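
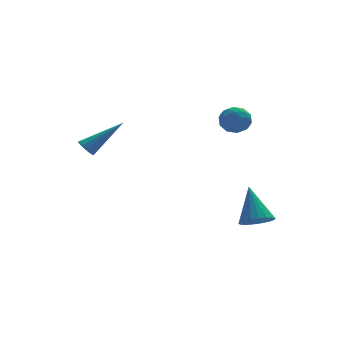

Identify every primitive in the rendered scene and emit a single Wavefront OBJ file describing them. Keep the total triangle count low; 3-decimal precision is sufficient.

v 3.479 -0.587 2.344
v 4.252 -0.534 2.274
v 3.608 -1.686 2.946
v 4.381 -1.633 2.876
v 3.999 -1.145 3.346
v 3.919 -0.466 2.974
v 3.941 -1.754 2.246
v 3.861 -1.075 1.874
v 4.538 -1.256 2.213
v 4.573 -0.879 2.893
v 3.287 -1.341 2.327
v 3.322 -0.964 3.007
v 3.854 -0.464 2.257
v 4.006 -1.756 2.963
v 3.781 -1.469 3.24
v 4.236 -1.438 3.199
v 3.658 -0.424 2.668
v 4.113 -0.393 2.627
v 3.964 -0.752 3.257
v 3.747 -1.827 2.593
v 4.202 -1.796 2.552
v 3.624 -0.782 2.021
v 4.079 -0.751 1.98
v 3.896 -1.468 1.963
v 4.476 -0.857 2.18
v 4.552 -1.503 2.533
v 4.294 -1.574 2.163
v 4.247 -1.175 1.944
v 4.497 -0.636 2.579
v 4.573 -1.282 2.933
v 4.349 -0.995 3.209
v 4.302 -0.596 2.991
v 4.665 -1.06 2.543
v 3.287 -0.938 2.287
v 3.363 -1.584 2.641
v 3.558 -1.624 2.229
v 3.511 -1.225 2.011
v 3.308 -0.717 2.687
v 3.384 -1.363 3.04
v 3.613 -1.045 3.276
v 3.566 -0.646 3.057
v 3.195 -1.16 2.677
v -2.242 0.988 0.816
v -2.011 1.213 0.421
v -0.458 1.312 2.044
v -2.123 1.397 0.535
v -2.262 1.488 0.714
v -2.397 1.464 0.916
v -2.496 1.331 1.095
v -2.537 1.12 1.21
v -2.511 0.878 1.235
v -2.422 0.662 1.164
v -2.293 0.521 1.013
v -2.152 0.486 0.816
v -2.031 0.567 0.62
v -1.959 0.744 0.469
v -1.951 0.978 0.397
v 3.869 -4.259 -2.204
v 4.667 -4.227 -2.239
v 3.891 -3.101 -0.636
v 4.568 -3.952 -2.442
v 4.33 -3.737 -2.597
v 4.001 -3.626 -2.674
v 3.645 -3.64 -2.659
v 3.334 -3.777 -2.553
v 3.129 -4.009 -2.378
v 3.07 -4.291 -2.169
v 3.169 -4.567 -1.967
v 3.407 -4.782 -1.812
v 3.736 -4.893 -1.734
v 4.092 -4.879 -1.75
v 4.403 -4.742 -1.855
v 4.608 -4.509 -2.03
f 1 38 17
f 38 12 41
f 17 41 6
f 38 41 17
f 1 17 13
f 17 6 18
f 13 18 2
f 17 18 13
f 1 13 22
f 13 2 23
f 22 23 8
f 13 23 22
f 1 22 34
f 22 8 37
f 34 37 11
f 22 37 34
f 1 34 38
f 34 11 42
f 38 42 12
f 34 42 38
f 2 18 29
f 18 6 32
f 29 32 10
f 18 32 29
f 6 41 19
f 41 12 40
f 19 40 5
f 41 40 19
f 12 42 39
f 42 11 35
f 39 35 3
f 42 35 39
f 11 37 36
f 37 8 24
f 36 24 7
f 37 24 36
f 8 23 28
f 23 2 25
f 28 25 9
f 23 25 28
f 4 30 16
f 30 10 31
f 16 31 5
f 30 31 16
f 4 16 14
f 16 5 15
f 14 15 3
f 16 15 14
f 4 14 21
f 14 3 20
f 21 20 7
f 14 20 21
f 4 21 26
f 21 7 27
f 26 27 9
f 21 27 26
f 4 26 30
f 26 9 33
f 30 33 10
f 26 33 30
f 5 31 19
f 31 10 32
f 19 32 6
f 31 32 19
f 3 15 39
f 15 5 40
f 39 40 12
f 15 40 39
f 7 20 36
f 20 3 35
f 36 35 11
f 20 35 36
f 9 27 28
f 27 7 24
f 28 24 8
f 27 24 28
f 10 33 29
f 33 9 25
f 29 25 2
f 33 25 29
f 44 43 46
f 44 46 45
f 46 43 47
f 46 47 45
f 47 43 48
f 47 48 45
f 48 43 49
f 48 49 45
f 49 43 50
f 49 50 45
f 50 43 51
f 50 51 45
f 51 43 52
f 51 52 45
f 52 43 53
f 52 53 45
f 53 43 54
f 53 54 45
f 54 43 55
f 54 55 45
f 55 43 56
f 55 56 45
f 56 43 57
f 56 57 45
f 57 43 44
f 57 44 45
f 59 58 61
f 59 61 60
f 61 58 62
f 61 62 60
f 62 58 63
f 62 63 60
f 63 58 64
f 63 64 60
f 64 58 65
f 64 65 60
f 65 58 66
f 65 66 60
f 66 58 67
f 66 67 60
f 67 58 68
f 67 68 60
f 68 58 69
f 68 69 60
f 69 58 70
f 69 70 60
f 70 58 71
f 70 71 60
f 71 58 72
f 71 72 60
f 72 58 73
f 72 73 60
f 73 58 59
f 73 59 60



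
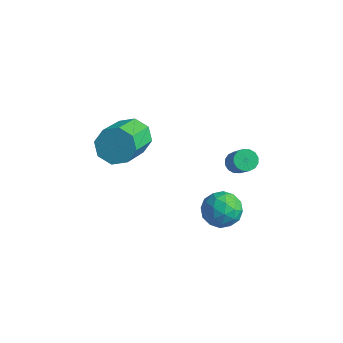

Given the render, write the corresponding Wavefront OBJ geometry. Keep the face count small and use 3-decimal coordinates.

v 0.229 -2.827 3.266
v 0.949 -2.929 2.752
v 1.57 -4.635 3.959
v 0.851 -4.533 4.474
v 1.062 -2.514 3.28
v 1.684 -4.22 4.487
v 0.688 -2.282 3.8
v 1.309 -3.988 5.007
v 0.045 -2.37 4.007
v 0.666 -4.075 5.215
v -0.49 -2.725 3.781
v 0.131 -4.431 4.988
v -0.604 -3.14 3.253
v 0.018 -4.846 4.46
v -0.229 -3.372 2.733
v 0.392 -5.078 3.94
v 0.414 -3.285 2.525
v 1.035 -4.99 3.733
v 3.855 -0.642 -0.213
v 4.448 -1.352 -0.244
v 3.072 -1.248 -1.336
v 3.665 -1.958 -1.367
v 3.097 -1.86 -0.643
v 3.581 -1.486 0.051
v 3.939 -1.114 -1.631
v 4.423 -0.74 -0.937
v 4.5 -1.644 -1.12
v 3.979 -2.105 -0.509
v 3.541 -0.495 -1.071
v 3.02 -0.956 -0.46
v 4.22 -0.944 -0.13
v 3.3 -1.656 -1.45
v 2.966 -1.598 -1.025
v 3.315 -2.016 -1.043
v 3.711 -1.022 0.044
v 4.059 -1.44 0.026
v 3.265 -1.738 -0.209
v 3.461 -1.16 -1.606
v 3.809 -1.578 -1.624
v 4.205 -0.584 -0.537
v 4.554 -1.002 -0.555
v 4.255 -0.862 -1.371
v 4.599 -1.533 -0.663
v 4.139 -1.889 -1.323
v 4.3 -1.393 -1.479
v 4.584 -1.173 -1.071
v 4.293 -1.804 -0.304
v 3.833 -2.16 -0.964
v 3.499 -2.102 -0.538
v 3.784 -1.882 -0.13
v 4.324 -1.975 -0.819
v 3.687 -0.44 -0.616
v 3.227 -0.796 -1.276
v 3.736 -0.718 -1.45
v 4.021 -0.498 -1.042
v 3.381 -0.711 -0.257
v 2.921 -1.067 -0.917
v 2.936 -1.427 -0.509
v 3.22 -1.207 -0.101
v 3.196 -0.625 -0.761
v 3.315 0.279 0.917
v 3.758 0.303 0.626
v 4.647 -0.295 1.933
v 4.205 -0.319 2.223
v 3.741 0.548 0.75
v 4.63 -0.051 2.056
v 3.61 0.72 0.918
v 4.499 0.121 2.225
v 3.4 0.774 1.086
v 4.289 0.176 2.393
v 3.167 0.696 1.209
v 4.056 0.098 2.515
v 2.974 0.506 1.253
v 3.864 -0.092 2.559
v 2.873 0.255 1.207
v 3.762 -0.343 2.514
v 2.89 0.011 1.084
v 3.779 -0.588 2.39
v 3.021 -0.161 0.915
v 3.91 -0.76 2.222
v 3.231 -0.216 0.747
v 4.12 -0.814 2.054
v 3.464 -0.138 0.625
v 4.353 -0.736 1.931
v 3.656 0.052 0.581
v 4.546 -0.546 1.887
f 2 1 5
f 2 5 3
f 3 5 6
f 3 6 4
f 5 1 7
f 5 7 6
f 6 7 8
f 6 8 4
f 7 1 9
f 7 9 8
f 8 9 10
f 8 10 4
f 9 1 11
f 9 11 10
f 10 11 12
f 10 12 4
f 11 1 13
f 11 13 12
f 12 13 14
f 12 14 4
f 13 1 15
f 13 15 14
f 14 15 16
f 14 16 4
f 15 1 17
f 15 17 16
f 16 17 18
f 16 18 4
f 17 1 2
f 17 2 18
f 18 2 3
f 18 3 4
f 19 56 35
f 56 30 59
f 35 59 24
f 56 59 35
f 19 35 31
f 35 24 36
f 31 36 20
f 35 36 31
f 19 31 40
f 31 20 41
f 40 41 26
f 31 41 40
f 19 40 52
f 40 26 55
f 52 55 29
f 40 55 52
f 19 52 56
f 52 29 60
f 56 60 30
f 52 60 56
f 20 36 47
f 36 24 50
f 47 50 28
f 36 50 47
f 24 59 37
f 59 30 58
f 37 58 23
f 59 58 37
f 30 60 57
f 60 29 53
f 57 53 21
f 60 53 57
f 29 55 54
f 55 26 42
f 54 42 25
f 55 42 54
f 26 41 46
f 41 20 43
f 46 43 27
f 41 43 46
f 22 48 34
f 48 28 49
f 34 49 23
f 48 49 34
f 22 34 32
f 34 23 33
f 32 33 21
f 34 33 32
f 22 32 39
f 32 21 38
f 39 38 25
f 32 38 39
f 22 39 44
f 39 25 45
f 44 45 27
f 39 45 44
f 22 44 48
f 44 27 51
f 48 51 28
f 44 51 48
f 23 49 37
f 49 28 50
f 37 50 24
f 49 50 37
f 21 33 57
f 33 23 58
f 57 58 30
f 33 58 57
f 25 38 54
f 38 21 53
f 54 53 29
f 38 53 54
f 27 45 46
f 45 25 42
f 46 42 26
f 45 42 46
f 28 51 47
f 51 27 43
f 47 43 20
f 51 43 47
f 62 61 65
f 62 65 63
f 63 65 66
f 63 66 64
f 65 61 67
f 65 67 66
f 66 67 68
f 66 68 64
f 67 61 69
f 67 69 68
f 68 69 70
f 68 70 64
f 69 61 71
f 69 71 70
f 70 71 72
f 70 72 64
f 71 61 73
f 71 73 72
f 72 73 74
f 72 74 64
f 73 61 75
f 73 75 74
f 74 75 76
f 74 76 64
f 75 61 77
f 75 77 76
f 76 77 78
f 76 78 64
f 77 61 79
f 77 79 78
f 78 79 80
f 78 80 64
f 79 61 81
f 79 81 80
f 80 81 82
f 80 82 64
f 81 61 83
f 81 83 82
f 82 83 84
f 82 84 64
f 83 61 85
f 83 85 84
f 84 85 86
f 84 86 64
f 85 61 62
f 85 62 86
f 86 62 63
f 86 63 64



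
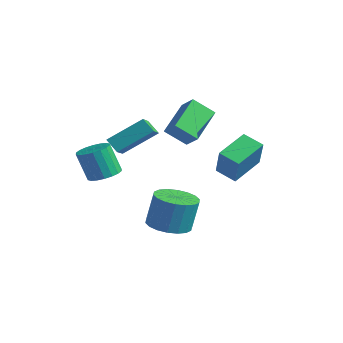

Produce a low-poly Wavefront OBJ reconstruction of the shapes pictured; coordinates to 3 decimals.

v -0.738 -0.113 3.378
v -1.471 1.567 4.297
v -0.044 0.645 2.548
v -0.777 2.324 3.467
v 0.057 -0.124 4.033
v -0.676 1.555 4.952
v 0.751 0.633 3.203
v 0.018 2.313 4.122
v -2.083 -2.044 2.826
v -1.45 -2.853 3.429
v -1.297 -0.577 3.97
v -0.664 -1.385 4.573
v -1.436 -1.955 2.267
v -0.803 -2.763 2.87
v -0.65 -0.487 3.411
v -0.017 -1.296 4.014
v -1.419 -3.002 1.271
v -0.68 -2.808 1.569
v -1.222 -3.045 3.067
v -1.961 -3.238 2.769
v -0.85 -2.486 1.559
v -1.392 -2.722 3.056
v -1.133 -2.265 1.491
v -1.675 -2.502 2.989
v -1.473 -2.191 1.38
v -2.015 -2.427 2.877
v -1.802 -2.277 1.247
v -2.344 -2.513 2.745
v -2.055 -2.506 1.119
v -2.597 -2.743 2.617
v -2.182 -2.834 1.022
v -2.724 -3.071 2.519
v -2.158 -3.195 0.973
v -2.7 -3.432 2.471
v -1.988 -3.518 0.984
v -2.53 -3.754 2.481
v -1.705 -3.738 1.051
v -2.247 -3.975 2.549
v -1.365 -3.813 1.163
v -1.907 -4.049 2.66
v -1.036 -3.727 1.295
v -1.578 -3.963 2.793
v -0.783 -3.497 1.423
v -1.325 -3.734 2.921
v -0.656 -3.169 1.521
v -1.198 -3.406 3.018
v 2.208 -2.299 -0.697
v 2.974 -3.008 -0.585
v 3.078 -2.63 1.089
v 2.312 -1.921 0.977
v 3.208 -2.617 -0.688
v 3.313 -2.24 0.987
v 3.244 -2.163 -0.793
v 3.349 -1.786 0.882
v 3.075 -1.736 -0.879
v 3.18 -1.358 0.796
v 2.735 -1.421 -0.929
v 2.839 -1.043 0.746
v 2.289 -1.279 -0.933
v 2.394 -0.901 0.742
v 1.828 -1.339 -0.89
v 1.933 -0.961 0.785
v 1.442 -1.59 -0.809
v 1.546 -1.212 0.865
v 1.207 -1.98 -0.707
v 1.312 -1.603 0.968
v 1.171 -2.434 -0.602
v 1.276 -2.057 1.073
v 1.34 -2.862 -0.516
v 1.445 -2.484 1.159
v 1.681 -3.177 -0.466
v 1.785 -2.799 1.209
v 2.126 -3.319 -0.462
v 2.231 -2.941 1.213
v 2.587 -3.259 -0.505
v 2.692 -2.881 1.17
v 3.075 -0.315 2.417
v 3.77 -0.749 3.906
v 2.854 1.302 2.991
v 3.549 0.868 4.481
v 4.051 -0.048 2.039
v 4.746 -0.482 3.529
v 3.83 1.569 2.614
v 4.525 1.135 4.103
f 2 4 1
f 5 2 1
f 1 4 3
f 3 5 1
f 2 8 4
f 6 2 5
f 6 8 2
f 4 8 3
f 7 5 3
f 3 8 7
f 7 6 5
f 8 6 7
f 10 12 9
f 13 10 9
f 9 12 11
f 11 13 9
f 10 16 12
f 14 10 13
f 14 16 10
f 12 16 11
f 15 13 11
f 11 16 15
f 15 14 13
f 16 14 15
f 18 17 21
f 18 21 19
f 19 21 22
f 19 22 20
f 21 17 23
f 21 23 22
f 22 23 24
f 22 24 20
f 23 17 25
f 23 25 24
f 24 25 26
f 24 26 20
f 25 17 27
f 25 27 26
f 26 27 28
f 26 28 20
f 27 17 29
f 27 29 28
f 28 29 30
f 28 30 20
f 29 17 31
f 29 31 30
f 30 31 32
f 30 32 20
f 31 17 33
f 31 33 32
f 32 33 34
f 32 34 20
f 33 17 35
f 33 35 34
f 34 35 36
f 34 36 20
f 35 17 37
f 35 37 36
f 36 37 38
f 36 38 20
f 37 17 39
f 37 39 38
f 38 39 40
f 38 40 20
f 39 17 41
f 39 41 40
f 40 41 42
f 40 42 20
f 41 17 43
f 41 43 42
f 42 43 44
f 42 44 20
f 43 17 45
f 43 45 44
f 44 45 46
f 44 46 20
f 45 17 18
f 45 18 46
f 46 18 19
f 46 19 20
f 48 47 51
f 48 51 49
f 49 51 52
f 49 52 50
f 51 47 53
f 51 53 52
f 52 53 54
f 52 54 50
f 53 47 55
f 53 55 54
f 54 55 56
f 54 56 50
f 55 47 57
f 55 57 56
f 56 57 58
f 56 58 50
f 57 47 59
f 57 59 58
f 58 59 60
f 58 60 50
f 59 47 61
f 59 61 60
f 60 61 62
f 60 62 50
f 61 47 63
f 61 63 62
f 62 63 64
f 62 64 50
f 63 47 65
f 63 65 64
f 64 65 66
f 64 66 50
f 65 47 67
f 65 67 66
f 66 67 68
f 66 68 50
f 67 47 69
f 67 69 68
f 68 69 70
f 68 70 50
f 69 47 71
f 69 71 70
f 70 71 72
f 70 72 50
f 71 47 73
f 71 73 72
f 72 73 74
f 72 74 50
f 73 47 75
f 73 75 74
f 74 75 76
f 74 76 50
f 75 47 48
f 75 48 76
f 76 48 49
f 76 49 50
f 78 80 77
f 81 78 77
f 77 80 79
f 79 81 77
f 78 84 80
f 82 78 81
f 82 84 78
f 80 84 79
f 83 81 79
f 79 84 83
f 83 82 81
f 84 82 83



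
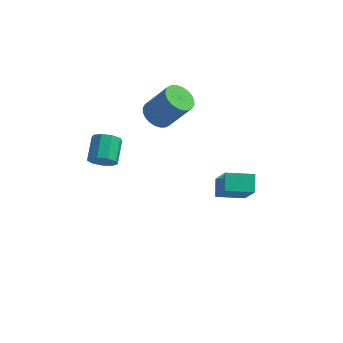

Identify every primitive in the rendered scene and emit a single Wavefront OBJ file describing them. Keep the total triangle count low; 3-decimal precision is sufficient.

v -2.006 -4.135 2.08
v -1.43 -4.192 2.303
v -1.539 -3.182 2.843
v -2.114 -3.125 2.62
v -1.422 -3.992 1.93
v -1.53 -2.982 2.469
v -1.686 -3.858 1.627
v -1.795 -2.848 2.166
v -2.101 -3.854 1.536
v -2.209 -2.844 2.075
v -2.47 -3.982 1.7
v -2.579 -2.972 2.239
v -2.623 -4.181 2.042
v -2.731 -3.171 2.581
v -2.486 -4.358 2.402
v -2.595 -3.349 2.941
v -2.125 -4.432 2.611
v -2.234 -3.422 3.151
v -1.708 -4.366 2.573
v -1.817 -3.356 3.112
v -0.87 -0.149 1.739
v -0.291 -0.051 1.322
v 0.669 -0.012 2.664
v 0.09 -0.111 3.081
v -0.369 0.214 1.371
v 0.59 0.253 2.713
v -0.524 0.424 1.475
v 0.436 0.463 2.817
v -0.731 0.547 1.62
v 0.228 0.586 2.962
v -0.959 0.564 1.782
v -0 0.603 3.124
v -1.174 0.472 1.938
v -0.215 0.511 3.281
v -1.342 0.285 2.064
v -0.383 0.324 3.406
v -1.439 0.033 2.14
v -0.48 0.072 3.483
v -1.449 -0.248 2.156
v -0.489 -0.209 3.498
v -1.37 -0.513 2.107
v -0.411 -0.474 3.449
v -1.216 -0.723 2.003
v -0.256 -0.684 3.345
v -1.008 -0.846 1.858
v -0.049 -0.807 3.2
v -0.78 -0.863 1.696
v 0.179 -0.824 3.038
v -0.565 -0.771 1.539
v 0.394 -0.732 2.882
v -0.397 -0.584 1.414
v 0.562 -0.545 2.756
v -0.3 -0.332 1.337
v 0.659 -0.293 2.68
v 1.685 -0.305 -3.117
v 2.302 -1.225 -1.611
v 1.515 0.408 -2.612
v 2.132 -0.513 -1.105
v 2.868 0.133 -3.335
v 3.485 -0.788 -1.828
v 2.698 0.845 -2.829
v 3.315 -0.075 -1.323
f 2 1 5
f 2 5 3
f 3 5 6
f 3 6 4
f 5 1 7
f 5 7 6
f 6 7 8
f 6 8 4
f 7 1 9
f 7 9 8
f 8 9 10
f 8 10 4
f 9 1 11
f 9 11 10
f 10 11 12
f 10 12 4
f 11 1 13
f 11 13 12
f 12 13 14
f 12 14 4
f 13 1 15
f 13 15 14
f 14 15 16
f 14 16 4
f 15 1 17
f 15 17 16
f 16 17 18
f 16 18 4
f 17 1 19
f 17 19 18
f 18 19 20
f 18 20 4
f 19 1 2
f 19 2 20
f 20 2 3
f 20 3 4
f 22 21 25
f 22 25 23
f 23 25 26
f 23 26 24
f 25 21 27
f 25 27 26
f 26 27 28
f 26 28 24
f 27 21 29
f 27 29 28
f 28 29 30
f 28 30 24
f 29 21 31
f 29 31 30
f 30 31 32
f 30 32 24
f 31 21 33
f 31 33 32
f 32 33 34
f 32 34 24
f 33 21 35
f 33 35 34
f 34 35 36
f 34 36 24
f 35 21 37
f 35 37 36
f 36 37 38
f 36 38 24
f 37 21 39
f 37 39 38
f 38 39 40
f 38 40 24
f 39 21 41
f 39 41 40
f 40 41 42
f 40 42 24
f 41 21 43
f 41 43 42
f 42 43 44
f 42 44 24
f 43 21 45
f 43 45 44
f 44 45 46
f 44 46 24
f 45 21 47
f 45 47 46
f 46 47 48
f 46 48 24
f 47 21 49
f 47 49 48
f 48 49 50
f 48 50 24
f 49 21 51
f 49 51 50
f 50 51 52
f 50 52 24
f 51 21 53
f 51 53 52
f 52 53 54
f 52 54 24
f 53 21 22
f 53 22 54
f 54 22 23
f 54 23 24
f 56 58 55
f 59 56 55
f 55 58 57
f 57 59 55
f 56 62 58
f 60 56 59
f 60 62 56
f 58 62 57
f 61 59 57
f 57 62 61
f 61 60 59
f 62 60 61



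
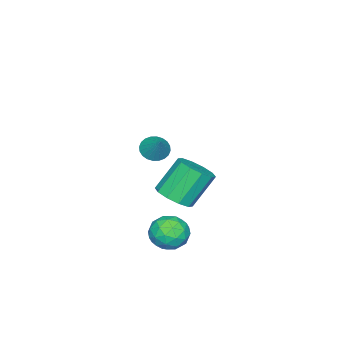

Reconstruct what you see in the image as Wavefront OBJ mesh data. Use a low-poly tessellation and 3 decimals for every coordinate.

v 2.779 0.96 1.459
v 3.064 1.335 1.011
v 3.381 1.58 2.361
v 2.854 1.468 1.06
v 2.632 1.523 1.17
v 2.433 1.493 1.323
v 2.286 1.382 1.498
v 2.214 1.206 1.666
v 2.228 0.993 1.803
v 2.327 0.775 1.887
v 2.493 0.585 1.906
v 2.704 0.452 1.857
v 2.926 0.397 1.748
v 3.125 0.427 1.594
v 3.272 0.538 1.419
v 3.343 0.714 1.251
v 3.329 0.927 1.114
v 3.231 1.145 1.03
v 1.587 1.109 -4.133
v 2.087 1.827 -4.492
v 2.633 0.933 -3.028
v 3.133 1.651 -3.387
v 2.297 1.816 -2.975
v 1.651 1.924 -3.658
v 3.069 0.836 -3.862
v 2.423 0.944 -4.545
v 3.003 1.659 -4.325
v 2.526 2.264 -3.776
v 2.194 0.496 -3.744
v 1.717 1.101 -3.195
v 1.745 1.483 -4.409
v 2.975 1.277 -3.111
v 2.483 1.373 -2.869
v 2.777 1.796 -3.079
v 1.489 1.541 -3.919
v 1.783 1.963 -4.13
v 1.906 1.956 -3.238
v 2.937 0.797 -3.39
v 3.231 1.219 -3.601
v 1.943 0.964 -4.441
v 2.237 1.387 -4.651
v 2.814 0.804 -4.282
v 2.578 1.807 -4.522
v 3.192 1.703 -3.873
v 3.155 1.224 -4.152
v 2.775 1.288 -4.553
v 2.297 2.163 -4.2
v 2.912 2.059 -3.55
v 2.421 2.156 -3.308
v 2.041 2.22 -3.709
v 2.836 2.064 -4.101
v 1.808 0.701 -3.97
v 2.423 0.597 -3.32
v 2.679 0.54 -3.811
v 2.299 0.604 -4.212
v 1.528 1.057 -3.647
v 2.142 0.953 -2.998
v 1.945 1.472 -2.967
v 1.565 1.536 -3.368
v 1.884 0.696 -3.419
v -1.207 -0.546 -4.198
v -0.519 0.113 -4.014
v -1.505 0.705 -2.439
v -2.193 0.046 -2.622
v -0.931 0.368 -4.368
v -1.917 0.96 -2.793
v -1.448 0.274 -4.656
v -2.434 0.866 -3.081
v -1.873 -0.133 -4.769
v -2.859 0.458 -3.194
v -2.044 -0.698 -4.664
v -3.03 -0.106 -3.089
v -1.895 -1.205 -4.381
v -2.881 -0.613 -2.806
v -1.483 -1.46 -4.027
v -2.469 -0.868 -2.452
v -0.966 -1.366 -3.739
v -1.952 -0.774 -2.164
v -0.541 -0.958 -3.626
v -1.527 -0.367 -2.051
v -0.37 -0.394 -3.731
v -1.356 0.198 -2.156
f 2 1 4
f 2 4 3
f 4 1 5
f 4 5 3
f 5 1 6
f 5 6 3
f 6 1 7
f 6 7 3
f 7 1 8
f 7 8 3
f 8 1 9
f 8 9 3
f 9 1 10
f 9 10 3
f 10 1 11
f 10 11 3
f 11 1 12
f 11 12 3
f 12 1 13
f 12 13 3
f 13 1 14
f 13 14 3
f 14 1 15
f 14 15 3
f 15 1 16
f 15 16 3
f 16 1 17
f 16 17 3
f 17 1 18
f 17 18 3
f 18 1 2
f 18 2 3
f 19 56 35
f 56 30 59
f 35 59 24
f 56 59 35
f 19 35 31
f 35 24 36
f 31 36 20
f 35 36 31
f 19 31 40
f 31 20 41
f 40 41 26
f 31 41 40
f 19 40 52
f 40 26 55
f 52 55 29
f 40 55 52
f 19 52 56
f 52 29 60
f 56 60 30
f 52 60 56
f 20 36 47
f 36 24 50
f 47 50 28
f 36 50 47
f 24 59 37
f 59 30 58
f 37 58 23
f 59 58 37
f 30 60 57
f 60 29 53
f 57 53 21
f 60 53 57
f 29 55 54
f 55 26 42
f 54 42 25
f 55 42 54
f 26 41 46
f 41 20 43
f 46 43 27
f 41 43 46
f 22 48 34
f 48 28 49
f 34 49 23
f 48 49 34
f 22 34 32
f 34 23 33
f 32 33 21
f 34 33 32
f 22 32 39
f 32 21 38
f 39 38 25
f 32 38 39
f 22 39 44
f 39 25 45
f 44 45 27
f 39 45 44
f 22 44 48
f 44 27 51
f 48 51 28
f 44 51 48
f 23 49 37
f 49 28 50
f 37 50 24
f 49 50 37
f 21 33 57
f 33 23 58
f 57 58 30
f 33 58 57
f 25 38 54
f 38 21 53
f 54 53 29
f 38 53 54
f 27 45 46
f 45 25 42
f 46 42 26
f 45 42 46
f 28 51 47
f 51 27 43
f 47 43 20
f 51 43 47
f 62 61 65
f 62 65 63
f 63 65 66
f 63 66 64
f 65 61 67
f 65 67 66
f 66 67 68
f 66 68 64
f 67 61 69
f 67 69 68
f 68 69 70
f 68 70 64
f 69 61 71
f 69 71 70
f 70 71 72
f 70 72 64
f 71 61 73
f 71 73 72
f 72 73 74
f 72 74 64
f 73 61 75
f 73 75 74
f 74 75 76
f 74 76 64
f 75 61 77
f 75 77 76
f 76 77 78
f 76 78 64
f 77 61 79
f 77 79 78
f 78 79 80
f 78 80 64
f 79 61 81
f 79 81 80
f 80 81 82
f 80 82 64
f 81 61 62
f 81 62 82
f 82 62 63
f 82 63 64



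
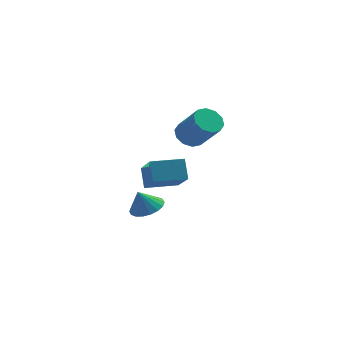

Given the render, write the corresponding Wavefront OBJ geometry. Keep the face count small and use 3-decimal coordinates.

v -0.252 2.305 2.712
v 0.254 2.047 2.206
v 1.157 1.236 3.522
v 0.652 1.495 4.028
v 0.403 2.464 2.361
v 1.306 1.654 3.677
v 0.303 2.821 2.649
v 1.206 2.011 3.965
v -0.009 2.981 2.962
v 0.894 2.171 4.278
v -0.414 2.882 3.179
v 0.489 2.072 4.495
v -0.757 2.564 3.218
v 0.146 1.753 4.534
v -0.906 2.146 3.063
v -0.003 1.336 4.379
v -0.806 1.789 2.775
v 0.097 0.979 4.091
v -0.494 1.629 2.462
v 0.409 0.819 3.778
v -0.089 1.728 2.245
v 0.814 0.918 3.561
v -1.843 -1.414 0.07
v -1.432 -0.765 0.328
v -2.217 -1.566 1.05
v -1.749 -0.625 0.228
v -2.085 -0.641 0.098
v -2.372 -0.811 -0.039
v -2.555 -1.1 -0.154
v -2.596 -1.451 -0.224
v -2.489 -1.794 -0.236
v -2.253 -2.063 -0.188
v -1.936 -2.203 -0.088
v -1.6 -2.186 0.043
v -1.313 -2.017 0.179
v -1.13 -1.728 0.294
v -1.089 -1.377 0.364
v -1.197 -1.033 0.376
v -1.853 -2.53 1.821
v -1.332 -4.22 3.096
v -2.034 -1.931 2.689
v -1.513 -3.62 3.964
v -0.447 -2.1 1.816
v 0.074 -3.789 3.091
v -0.628 -1.5 2.684
v -0.107 -3.19 3.959
f 2 1 5
f 2 5 3
f 3 5 6
f 3 6 4
f 5 1 7
f 5 7 6
f 6 7 8
f 6 8 4
f 7 1 9
f 7 9 8
f 8 9 10
f 8 10 4
f 9 1 11
f 9 11 10
f 10 11 12
f 10 12 4
f 11 1 13
f 11 13 12
f 12 13 14
f 12 14 4
f 13 1 15
f 13 15 14
f 14 15 16
f 14 16 4
f 15 1 17
f 15 17 16
f 16 17 18
f 16 18 4
f 17 1 19
f 17 19 18
f 18 19 20
f 18 20 4
f 19 1 21
f 19 21 20
f 20 21 22
f 20 22 4
f 21 1 2
f 21 2 22
f 22 2 3
f 22 3 4
f 24 23 26
f 24 26 25
f 26 23 27
f 26 27 25
f 27 23 28
f 27 28 25
f 28 23 29
f 28 29 25
f 29 23 30
f 29 30 25
f 30 23 31
f 30 31 25
f 31 23 32
f 31 32 25
f 32 23 33
f 32 33 25
f 33 23 34
f 33 34 25
f 34 23 35
f 34 35 25
f 35 23 36
f 35 36 25
f 36 23 37
f 36 37 25
f 37 23 38
f 37 38 25
f 38 23 24
f 38 24 25
f 40 42 39
f 43 40 39
f 39 42 41
f 41 43 39
f 40 46 42
f 44 40 43
f 44 46 40
f 42 46 41
f 45 43 41
f 41 46 45
f 45 44 43
f 46 44 45



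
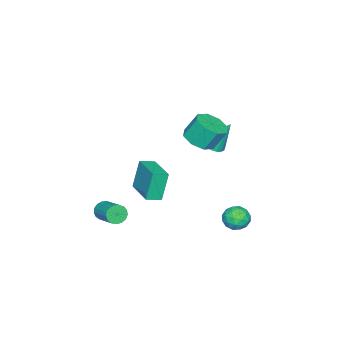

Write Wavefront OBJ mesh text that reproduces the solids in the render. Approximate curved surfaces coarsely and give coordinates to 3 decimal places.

v -2.006 3.839 -3.61
v -1.222 3.798 -3.941
v -2.158 2.482 -3.799
v -1.374 2.441 -4.13
v -1.478 2.605 -3.3
v -1.384 3.443 -3.184
v -1.996 2.837 -4.556
v -1.902 3.675 -4.44
v -1.216 3.178 -4.526
v -0.896 3.035 -3.75
v -2.484 3.245 -3.99
v -2.164 3.102 -3.214
v -1.601 3.937 -3.759
v -1.779 2.343 -3.981
v -1.84 2.439 -3.493
v -1.38 2.414 -3.688
v -1.696 3.729 -3.314
v -1.235 3.705 -3.509
v -1.386 3.003 -3.132
v -2.145 2.575 -4.231
v -1.684 2.551 -4.426
v -2 3.866 -4.052
v -1.54 3.841 -4.247
v -1.994 3.277 -4.608
v -1.137 3.549 -4.297
v -1.226 2.751 -4.408
v -1.591 2.984 -4.659
v -1.536 3.477 -4.59
v -0.948 3.465 -3.841
v -1.037 2.667 -3.952
v -1.099 2.763 -3.464
v -1.044 3.256 -3.396
v -0.945 3.1 -4.185
v -2.343 3.613 -3.788
v -2.432 2.815 -3.899
v -2.336 3.024 -4.344
v -2.281 3.517 -4.276
v -2.154 3.529 -3.332
v -2.243 2.731 -3.443
v -1.844 2.803 -3.15
v -1.789 3.296 -3.081
v -2.435 3.18 -3.555
v -3.027 0.966 0.699
v -2.659 0.417 1.054
v -3.313 1.874 2.401
v -2.416 0.633 0.98
v -2.294 0.915 0.85
v -2.317 1.207 0.69
v -2.481 1.452 0.532
v -2.753 1.6 0.407
v -3.079 1.622 0.34
v -3.395 1.514 0.344
v -3.638 1.298 0.419
v -3.76 1.016 0.549
v -3.737 0.724 0.709
v -3.573 0.48 0.867
v -3.301 0.332 0.992
v -2.975 0.309 1.059
v 0.641 -3.853 -4.262
v 1.1 -3.902 -4.719
v 1.918 -2.616 -4.036
v 1.459 -2.567 -3.578
v 0.893 -3.705 -4.842
v 1.711 -2.419 -4.159
v 0.628 -3.542 -4.832
v 1.446 -2.256 -4.149
v 0.367 -3.45 -4.691
v 1.184 -2.164 -4.008
v 0.168 -3.451 -4.452
v 0.985 -2.165 -3.769
v 0.077 -3.543 -4.169
v 0.895 -2.257 -3.486
v 0.116 -3.707 -3.908
v 0.934 -2.421 -3.224
v 0.275 -3.904 -3.727
v 1.093 -2.618 -3.044
v 0.518 -4.089 -3.669
v 1.336 -2.804 -2.986
v 0.789 -4.221 -3.746
v 1.607 -2.935 -3.063
v 1.026 -4.268 -3.942
v 1.844 -2.982 -3.259
v 1.175 -4.22 -4.211
v 1.993 -2.934 -3.528
v 1.202 -4.088 -4.491
v 2.02 -2.802 -3.808
v -2.457 -2.84 -3.859
v -3.024 -2.711 -2.039
v -1.127 -1.216 -3.56
v -1.694 -1.087 -1.74
v -1.766 -3.453 -3.6
v -2.333 -3.324 -1.78
v -0.436 -1.829 -3.301
v -1.003 -1.7 -1.481
v -0.692 1.317 2.56
v 0.021 2.001 2.407
v -0.315 2.628 3.648
v -1.028 1.943 3.8
v -0.655 2.213 2.117
v -0.991 2.839 3.358
v -1.353 1.9 2.087
v -1.689 2.526 3.328
v -1.663 1.245 2.333
v -1.999 1.871 3.574
v -1.405 0.632 2.712
v -1.741 1.259 3.953
v -0.729 0.421 3.002
v -1.065 1.047 4.243
v -0.031 0.734 3.032
v -0.367 1.36 4.273
v 0.279 1.389 2.786
v -0.057 2.015 4.027
f 1 38 17
f 38 12 41
f 17 41 6
f 38 41 17
f 1 17 13
f 17 6 18
f 13 18 2
f 17 18 13
f 1 13 22
f 13 2 23
f 22 23 8
f 13 23 22
f 1 22 34
f 22 8 37
f 34 37 11
f 22 37 34
f 1 34 38
f 34 11 42
f 38 42 12
f 34 42 38
f 2 18 29
f 18 6 32
f 29 32 10
f 18 32 29
f 6 41 19
f 41 12 40
f 19 40 5
f 41 40 19
f 12 42 39
f 42 11 35
f 39 35 3
f 42 35 39
f 11 37 36
f 37 8 24
f 36 24 7
f 37 24 36
f 8 23 28
f 23 2 25
f 28 25 9
f 23 25 28
f 4 30 16
f 30 10 31
f 16 31 5
f 30 31 16
f 4 16 14
f 16 5 15
f 14 15 3
f 16 15 14
f 4 14 21
f 14 3 20
f 21 20 7
f 14 20 21
f 4 21 26
f 21 7 27
f 26 27 9
f 21 27 26
f 4 26 30
f 26 9 33
f 30 33 10
f 26 33 30
f 5 31 19
f 31 10 32
f 19 32 6
f 31 32 19
f 3 15 39
f 15 5 40
f 39 40 12
f 15 40 39
f 7 20 36
f 20 3 35
f 36 35 11
f 20 35 36
f 9 27 28
f 27 7 24
f 28 24 8
f 27 24 28
f 10 33 29
f 33 9 25
f 29 25 2
f 33 25 29
f 44 43 46
f 44 46 45
f 46 43 47
f 46 47 45
f 47 43 48
f 47 48 45
f 48 43 49
f 48 49 45
f 49 43 50
f 49 50 45
f 50 43 51
f 50 51 45
f 51 43 52
f 51 52 45
f 52 43 53
f 52 53 45
f 53 43 54
f 53 54 45
f 54 43 55
f 54 55 45
f 55 43 56
f 55 56 45
f 56 43 57
f 56 57 45
f 57 43 58
f 57 58 45
f 58 43 44
f 58 44 45
f 60 59 63
f 60 63 61
f 61 63 64
f 61 64 62
f 63 59 65
f 63 65 64
f 64 65 66
f 64 66 62
f 65 59 67
f 65 67 66
f 66 67 68
f 66 68 62
f 67 59 69
f 67 69 68
f 68 69 70
f 68 70 62
f 69 59 71
f 69 71 70
f 70 71 72
f 70 72 62
f 71 59 73
f 71 73 72
f 72 73 74
f 72 74 62
f 73 59 75
f 73 75 74
f 74 75 76
f 74 76 62
f 75 59 77
f 75 77 76
f 76 77 78
f 76 78 62
f 77 59 79
f 77 79 78
f 78 79 80
f 78 80 62
f 79 59 81
f 79 81 80
f 80 81 82
f 80 82 62
f 81 59 83
f 81 83 82
f 82 83 84
f 82 84 62
f 83 59 85
f 83 85 84
f 84 85 86
f 84 86 62
f 85 59 60
f 85 60 86
f 86 60 61
f 86 61 62
f 88 90 87
f 91 88 87
f 87 90 89
f 89 91 87
f 88 94 90
f 92 88 91
f 92 94 88
f 90 94 89
f 93 91 89
f 89 94 93
f 93 92 91
f 94 92 93
f 96 95 99
f 96 99 97
f 97 99 100
f 97 100 98
f 99 95 101
f 99 101 100
f 100 101 102
f 100 102 98
f 101 95 103
f 101 103 102
f 102 103 104
f 102 104 98
f 103 95 105
f 103 105 104
f 104 105 106
f 104 106 98
f 105 95 107
f 105 107 106
f 106 107 108
f 106 108 98
f 107 95 109
f 107 109 108
f 108 109 110
f 108 110 98
f 109 95 111
f 109 111 110
f 110 111 112
f 110 112 98
f 111 95 96
f 111 96 112
f 112 96 97
f 112 97 98



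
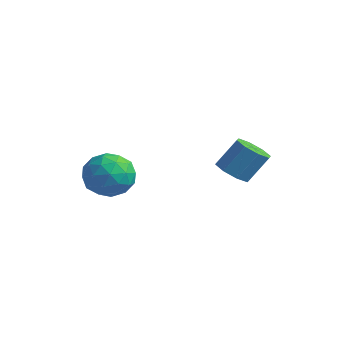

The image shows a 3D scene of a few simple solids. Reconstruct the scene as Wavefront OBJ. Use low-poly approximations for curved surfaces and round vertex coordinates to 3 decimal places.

v 0.247 -2.947 0.853
v 0.884 -3.248 0.432
v -0.244 -4.172 0.988
v 0.393 -4.473 0.567
v 0.507 -4.163 1.317
v 0.811 -3.405 1.234
v -0.171 -4.015 0.186
v 0.133 -3.257 0.103
v 0.625 -3.908 0.02
v 1.044 -3.999 0.719
v -0.404 -3.421 0.701
v 0.015 -3.512 1.4
v 0.609 -2.99 0.631
v 0.031 -4.43 0.789
v 0.099 -4.248 1.23
v 0.473 -4.425 0.982
v 0.566 -3.082 1.102
v 0.94 -3.259 0.855
v 0.719 -3.797 1.375
v -0.3 -4.161 0.565
v 0.074 -4.338 0.318
v 0.167 -2.995 0.438
v 0.541 -3.172 0.19
v -0.079 -3.623 0.045
v 0.831 -3.555 0.141
v 0.542 -4.275 0.22
v 0.211 -4.005 -0.004
v 0.389 -3.56 -0.052
v 1.077 -3.608 0.552
v 0.788 -4.329 0.631
v 0.856 -4.146 1.072
v 1.034 -3.701 1.023
v 0.925 -3.996 0.31
v -0.148 -3.091 0.789
v -0.437 -3.812 0.868
v -0.394 -3.719 0.397
v -0.216 -3.274 0.348
v 0.098 -3.145 1.2
v -0.191 -3.865 1.279
v 0.251 -3.86 1.472
v 0.429 -3.415 1.424
v -0.285 -3.424 1.11
v 2.32 -0.816 0.541
v 2.816 -1.151 0.581
v 3.116 -0.599 1.46
v 2.62 -0.264 1.419
v 2.878 -0.775 0.325
v 3.178 -0.224 1.203
v 2.613 -0.423 0.194
v 2.914 0.128 1.073
v 2.177 -0.301 0.267
v 2.477 0.25 1.146
v 1.824 -0.481 0.5
v 2.124 0.071 1.379
v 1.762 -0.856 0.757
v 2.062 -0.305 1.635
v 2.026 -1.208 0.887
v 2.327 -0.657 1.766
v 2.463 -1.33 0.814
v 2.763 -0.779 1.693
f 1 38 17
f 38 12 41
f 17 41 6
f 38 41 17
f 1 17 13
f 17 6 18
f 13 18 2
f 17 18 13
f 1 13 22
f 13 2 23
f 22 23 8
f 13 23 22
f 1 22 34
f 22 8 37
f 34 37 11
f 22 37 34
f 1 34 38
f 34 11 42
f 38 42 12
f 34 42 38
f 2 18 29
f 18 6 32
f 29 32 10
f 18 32 29
f 6 41 19
f 41 12 40
f 19 40 5
f 41 40 19
f 12 42 39
f 42 11 35
f 39 35 3
f 42 35 39
f 11 37 36
f 37 8 24
f 36 24 7
f 37 24 36
f 8 23 28
f 23 2 25
f 28 25 9
f 23 25 28
f 4 30 16
f 30 10 31
f 16 31 5
f 30 31 16
f 4 16 14
f 16 5 15
f 14 15 3
f 16 15 14
f 4 14 21
f 14 3 20
f 21 20 7
f 14 20 21
f 4 21 26
f 21 7 27
f 26 27 9
f 21 27 26
f 4 26 30
f 26 9 33
f 30 33 10
f 26 33 30
f 5 31 19
f 31 10 32
f 19 32 6
f 31 32 19
f 3 15 39
f 15 5 40
f 39 40 12
f 15 40 39
f 7 20 36
f 20 3 35
f 36 35 11
f 20 35 36
f 9 27 28
f 27 7 24
f 28 24 8
f 27 24 28
f 10 33 29
f 33 9 25
f 29 25 2
f 33 25 29
f 44 43 47
f 44 47 45
f 45 47 48
f 45 48 46
f 47 43 49
f 47 49 48
f 48 49 50
f 48 50 46
f 49 43 51
f 49 51 50
f 50 51 52
f 50 52 46
f 51 43 53
f 51 53 52
f 52 53 54
f 52 54 46
f 53 43 55
f 53 55 54
f 54 55 56
f 54 56 46
f 55 43 57
f 55 57 56
f 56 57 58
f 56 58 46
f 57 43 59
f 57 59 58
f 58 59 60
f 58 60 46
f 59 43 44
f 59 44 60
f 60 44 45
f 60 45 46



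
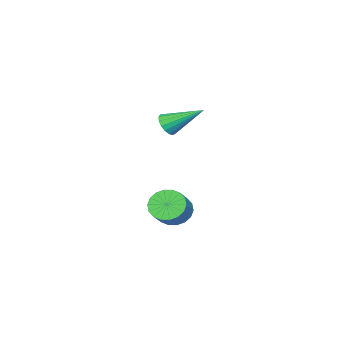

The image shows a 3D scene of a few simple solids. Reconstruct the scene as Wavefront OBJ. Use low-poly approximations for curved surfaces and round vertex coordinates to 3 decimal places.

v 2.921 -1.538 -3.292
v 3.493 -1.448 -4.02
v 4.47 -1.152 -3.216
v 3.899 -1.242 -2.488
v 3.34 -1.066 -3.975
v 4.318 -0.77 -3.171
v 3.104 -0.778 -3.795
v 4.082 -0.481 -2.991
v 2.832 -0.64 -3.516
v 3.81 -0.343 -2.711
v 2.578 -0.68 -3.192
v 3.555 -0.383 -2.387
v 2.391 -0.89 -2.888
v 3.369 -0.593 -2.083
v 2.31 -1.229 -2.664
v 3.287 -0.932 -1.859
v 2.35 -1.628 -2.564
v 3.327 -1.332 -1.76
v 2.502 -2.01 -2.609
v 3.48 -1.714 -1.805
v 2.738 -2.299 -2.789
v 3.716 -2.002 -1.985
v 3.01 -2.437 -3.069
v 3.988 -2.14 -2.264
v 3.265 -2.397 -3.393
v 4.242 -2.1 -2.588
v 3.451 -2.187 -3.697
v 4.429 -1.89 -2.892
v 3.533 -1.848 -3.921
v 4.51 -1.551 -3.116
v 3.734 -1.331 2.56
v 4.059 -1.578 3.091
v 3.166 0.291 3.66
v 4.279 -1.399 2.942
v 4.375 -1.205 2.706
v 4.324 -1.04 2.436
v 4.138 -0.941 2.194
v 3.859 -0.932 2.036
v 3.551 -1.014 1.999
v 3.285 -1.168 2.089
v 3.122 -1.36 2.288
v 3.099 -1.545 2.549
v 3.221 -1.681 2.812
v 3.461 -1.737 3.018
v 3.763 -1.699 3.119
f 2 1 5
f 2 5 3
f 3 5 6
f 3 6 4
f 5 1 7
f 5 7 6
f 6 7 8
f 6 8 4
f 7 1 9
f 7 9 8
f 8 9 10
f 8 10 4
f 9 1 11
f 9 11 10
f 10 11 12
f 10 12 4
f 11 1 13
f 11 13 12
f 12 13 14
f 12 14 4
f 13 1 15
f 13 15 14
f 14 15 16
f 14 16 4
f 15 1 17
f 15 17 16
f 16 17 18
f 16 18 4
f 17 1 19
f 17 19 18
f 18 19 20
f 18 20 4
f 19 1 21
f 19 21 20
f 20 21 22
f 20 22 4
f 21 1 23
f 21 23 22
f 22 23 24
f 22 24 4
f 23 1 25
f 23 25 24
f 24 25 26
f 24 26 4
f 25 1 27
f 25 27 26
f 26 27 28
f 26 28 4
f 27 1 29
f 27 29 28
f 28 29 30
f 28 30 4
f 29 1 2
f 29 2 30
f 30 2 3
f 30 3 4
f 32 31 34
f 32 34 33
f 34 31 35
f 34 35 33
f 35 31 36
f 35 36 33
f 36 31 37
f 36 37 33
f 37 31 38
f 37 38 33
f 38 31 39
f 38 39 33
f 39 31 40
f 39 40 33
f 40 31 41
f 40 41 33
f 41 31 42
f 41 42 33
f 42 31 43
f 42 43 33
f 43 31 44
f 43 44 33
f 44 31 45
f 44 45 33
f 45 31 32
f 45 32 33



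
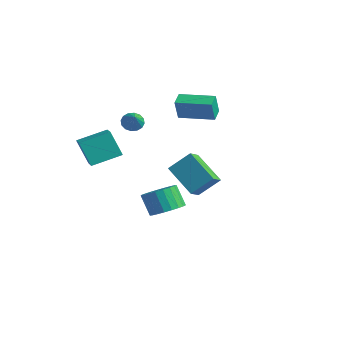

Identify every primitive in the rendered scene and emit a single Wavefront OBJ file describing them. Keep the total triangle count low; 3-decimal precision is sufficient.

v -2.748 -4.365 0.877
v -3.526 -4.621 2.412
v -2.129 -2.713 1.466
v -2.908 -2.969 3.001
v -1.552 -4.991 1.379
v -2.331 -5.247 2.914
v -0.934 -3.339 1.968
v -1.712 -3.595 3.503
v -2.943 1.95 2.47
v -2.771 1.566 3.836
v -3.495 2.673 2.743
v -3.323 2.289 4.109
v -1.197 3.231 2.611
v -1.025 2.847 3.977
v -1.749 3.954 2.884
v -1.577 3.57 4.25
v 1.661 -2.203 1.662
v 2.276 -1.18 2.743
v 1.261 -1.37 1.102
v 1.876 -0.348 2.183
v 3.524 -2.092 0.497
v 4.139 -1.07 1.578
v 3.124 -1.26 -0.063
v 3.739 -0.237 1.018
v -2.791 -1.332 3.169
v -2.3 -1.038 2.82
v -1.869 -1.828 4.051
v -2.398 -0.802 3.055
v -2.601 -0.708 3.32
v -2.855 -0.781 3.544
v -3.092 -1.002 3.668
v -3.248 -1.311 3.658
v -3.283 -1.626 3.517
v -3.185 -1.862 3.283
v -2.982 -1.956 3.018
v -2.728 -1.883 2.793
v -2.491 -1.663 2.669
v -2.335 -1.353 2.679
v 0.649 -1.471 -2.323
v 1.171 -0.634 -1.963
v 0.374 -0.673 -0.717
v -0.149 -1.509 -1.077
v 0.835 -0.448 -2.172
v 0.038 -0.487 -0.926
v 0.467 -0.44 -2.407
v -0.33 -0.479 -1.161
v 0.131 -0.609 -2.628
v -0.666 -0.648 -1.381
v -0.116 -0.928 -2.795
v -0.913 -0.967 -1.549
v -0.231 -1.34 -2.882
v -1.028 -1.379 -1.635
v -0.194 -1.775 -2.871
v -0.991 -1.814 -1.625
v -0.011 -2.157 -2.766
v -0.808 -2.196 -1.52
v 0.286 -2.421 -2.585
v -0.511 -2.46 -1.338
v 0.646 -2.52 -2.358
v -0.151 -2.559 -1.111
v 1.006 -2.438 -2.125
v 0.209 -2.477 -0.878
v 1.304 -2.188 -1.926
v 0.507 -2.227 -0.68
v 1.489 -1.815 -1.796
v 0.692 -1.853 -0.55
v 1.529 -1.381 -1.758
v 0.732 -1.42 -0.511
v 1.416 -0.964 -1.817
v 0.619 -1.003 -0.57
f 2 4 1
f 5 2 1
f 1 4 3
f 3 5 1
f 2 8 4
f 6 2 5
f 6 8 2
f 4 8 3
f 7 5 3
f 3 8 7
f 7 6 5
f 8 6 7
f 10 12 9
f 13 10 9
f 9 12 11
f 11 13 9
f 10 16 12
f 14 10 13
f 14 16 10
f 12 16 11
f 15 13 11
f 11 16 15
f 15 14 13
f 16 14 15
f 18 20 17
f 21 18 17
f 17 20 19
f 19 21 17
f 18 24 20
f 22 18 21
f 22 24 18
f 20 24 19
f 23 21 19
f 19 24 23
f 23 22 21
f 24 22 23
f 26 25 28
f 26 28 27
f 28 25 29
f 28 29 27
f 29 25 30
f 29 30 27
f 30 25 31
f 30 31 27
f 31 25 32
f 31 32 27
f 32 25 33
f 32 33 27
f 33 25 34
f 33 34 27
f 34 25 35
f 34 35 27
f 35 25 36
f 35 36 27
f 36 25 37
f 36 37 27
f 37 25 38
f 37 38 27
f 38 25 26
f 38 26 27
f 40 39 43
f 40 43 41
f 41 43 44
f 41 44 42
f 43 39 45
f 43 45 44
f 44 45 46
f 44 46 42
f 45 39 47
f 45 47 46
f 46 47 48
f 46 48 42
f 47 39 49
f 47 49 48
f 48 49 50
f 48 50 42
f 49 39 51
f 49 51 50
f 50 51 52
f 50 52 42
f 51 39 53
f 51 53 52
f 52 53 54
f 52 54 42
f 53 39 55
f 53 55 54
f 54 55 56
f 54 56 42
f 55 39 57
f 55 57 56
f 56 57 58
f 56 58 42
f 57 39 59
f 57 59 58
f 58 59 60
f 58 60 42
f 59 39 61
f 59 61 60
f 60 61 62
f 60 62 42
f 61 39 63
f 61 63 62
f 62 63 64
f 62 64 42
f 63 39 65
f 63 65 64
f 64 65 66
f 64 66 42
f 65 39 67
f 65 67 66
f 66 67 68
f 66 68 42
f 67 39 69
f 67 69 68
f 68 69 70
f 68 70 42
f 69 39 40
f 69 40 70
f 70 40 41
f 70 41 42



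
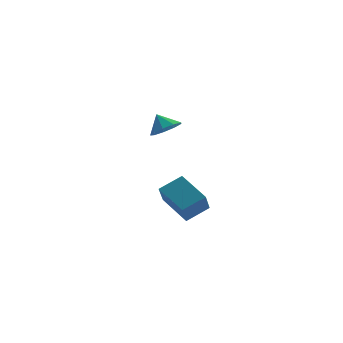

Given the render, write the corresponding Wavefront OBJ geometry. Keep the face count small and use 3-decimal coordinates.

v 3.834 3.298 -0.753
v 4.568 3.747 -0.98
v 3.666 3.982 0.053
v 4.086 3.975 -1.274
v 3.486 3.886 -1.324
v 3.048 3.523 -1.107
v 2.978 3.054 -0.724
v 3.309 2.7 -0.355
v 3.885 2.626 -0.173
v 4.437 2.866 -0.262
v 4.707 3.309 -0.581
v 1.024 -3.488 -3.429
v 0.5 -4.016 -2.35
v 0.758 -1.778 -2.721
v 0.234 -2.305 -1.643
v 2.246 -3.535 -2.857
v 1.722 -4.062 -1.779
v 1.98 -1.824 -2.15
v 1.456 -2.352 -1.071
f 2 1 4
f 2 4 3
f 4 1 5
f 4 5 3
f 5 1 6
f 5 6 3
f 6 1 7
f 6 7 3
f 7 1 8
f 7 8 3
f 8 1 9
f 8 9 3
f 9 1 10
f 9 10 3
f 10 1 11
f 10 11 3
f 11 1 2
f 11 2 3
f 13 15 12
f 16 13 12
f 12 15 14
f 14 16 12
f 13 19 15
f 17 13 16
f 17 19 13
f 15 19 14
f 18 16 14
f 14 19 18
f 18 17 16
f 19 17 18



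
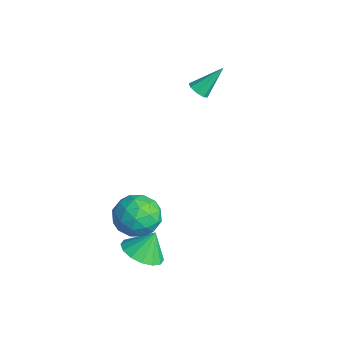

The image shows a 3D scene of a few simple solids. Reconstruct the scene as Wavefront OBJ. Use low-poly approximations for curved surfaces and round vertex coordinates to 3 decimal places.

v -2.835 3.069 2.921
v -2.326 3.073 2.894
v -2.785 4.171 4.039
v -2.491 3.329 2.649
v -2.857 3.433 2.564
v -3.211 3.324 2.688
v -3.345 3.065 2.948
v -3.18 2.809 3.193
v -2.813 2.706 3.278
v -2.46 2.815 3.154
v 1.569 -1.342 -2.208
v 2.018 -0.61 -2.614
v 1.551 -0.758 -1.172
v 1.539 -0.516 -2.675
v 1.068 -0.643 -2.611
v 0.732 -0.958 -2.44
v 0.62 -1.375 -2.206
v 0.762 -1.784 -1.973
v 1.12 -2.075 -1.803
v 1.599 -2.169 -1.741
v 2.07 -2.042 -1.805
v 2.406 -1.727 -1.977
v 2.518 -1.309 -2.21
v 2.376 -0.9 -2.444
v -0.268 0.029 -1.064
v 0.66 -0.293 -1.521
v -1.1 -1.327 -1.799
v -0.172 -1.649 -2.256
v -0.301 -1.719 -1.183
v 0.213 -0.881 -0.728
v -0.653 -0.739 -2.592
v -0.139 0.099 -2.137
v 0.422 -0.767 -2.465
v 0.64 -1.373 -1.594
v -1.08 -0.247 -1.726
v -0.862 -0.853 -0.855
v 0.269 -0.013 -1.228
v -0.709 -1.607 -2.092
v -0.785 -1.648 -1.461
v -0.239 -1.837 -1.73
v 0.007 -0.359 -0.762
v 0.552 -0.548 -1.03
v -0.013 -1.386 -0.832
v -0.992 -1.072 -2.29
v -0.447 -1.261 -2.558
v -0.201 0.217 -1.59
v 0.345 0.028 -1.859
v -0.427 -0.234 -2.488
v 0.674 -0.481 -2.051
v 0.185 -1.278 -2.483
v -0.098 -0.743 -2.681
v 0.205 -0.251 -2.413
v 0.803 -0.837 -1.539
v 0.313 -1.634 -1.971
v 0.238 -1.676 -1.341
v 0.54 -1.183 -1.074
v 0.662 -1.116 -2.094
v -0.753 0.014 -1.349
v -1.243 -0.783 -1.781
v -0.98 -0.437 -2.246
v -0.678 0.056 -1.979
v -0.625 -0.342 -0.837
v -1.114 -1.139 -1.269
v -0.645 -1.369 -0.907
v -0.342 -0.877 -0.639
v -1.102 -0.504 -1.226
f 2 1 4
f 2 4 3
f 4 1 5
f 4 5 3
f 5 1 6
f 5 6 3
f 6 1 7
f 6 7 3
f 7 1 8
f 7 8 3
f 8 1 9
f 8 9 3
f 9 1 10
f 9 10 3
f 10 1 2
f 10 2 3
f 12 11 14
f 12 14 13
f 14 11 15
f 14 15 13
f 15 11 16
f 15 16 13
f 16 11 17
f 16 17 13
f 17 11 18
f 17 18 13
f 18 11 19
f 18 19 13
f 19 11 20
f 19 20 13
f 20 11 21
f 20 21 13
f 21 11 22
f 21 22 13
f 22 11 23
f 22 23 13
f 23 11 24
f 23 24 13
f 24 11 12
f 24 12 13
f 25 62 41
f 62 36 65
f 41 65 30
f 62 65 41
f 25 41 37
f 41 30 42
f 37 42 26
f 41 42 37
f 25 37 46
f 37 26 47
f 46 47 32
f 37 47 46
f 25 46 58
f 46 32 61
f 58 61 35
f 46 61 58
f 25 58 62
f 58 35 66
f 62 66 36
f 58 66 62
f 26 42 53
f 42 30 56
f 53 56 34
f 42 56 53
f 30 65 43
f 65 36 64
f 43 64 29
f 65 64 43
f 36 66 63
f 66 35 59
f 63 59 27
f 66 59 63
f 35 61 60
f 61 32 48
f 60 48 31
f 61 48 60
f 32 47 52
f 47 26 49
f 52 49 33
f 47 49 52
f 28 54 40
f 54 34 55
f 40 55 29
f 54 55 40
f 28 40 38
f 40 29 39
f 38 39 27
f 40 39 38
f 28 38 45
f 38 27 44
f 45 44 31
f 38 44 45
f 28 45 50
f 45 31 51
f 50 51 33
f 45 51 50
f 28 50 54
f 50 33 57
f 54 57 34
f 50 57 54
f 29 55 43
f 55 34 56
f 43 56 30
f 55 56 43
f 27 39 63
f 39 29 64
f 63 64 36
f 39 64 63
f 31 44 60
f 44 27 59
f 60 59 35
f 44 59 60
f 33 51 52
f 51 31 48
f 52 48 32
f 51 48 52
f 34 57 53
f 57 33 49
f 53 49 26
f 57 49 53



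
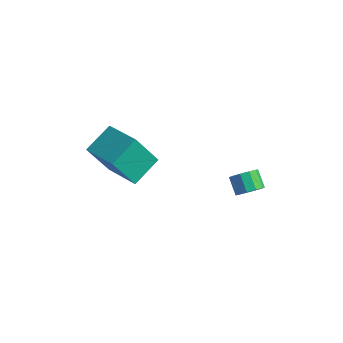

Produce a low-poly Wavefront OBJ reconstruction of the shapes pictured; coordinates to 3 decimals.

v 2.879 2.576 -1.246
v 3.291 2.448 -0.682
v 2.573 2.835 -0.07
v 2.161 2.964 -0.634
v 3.383 2.851 -0.828
v 2.665 3.238 -0.216
v 3.283 3.149 -1.134
v 2.565 3.536 -0.522
v 3.029 3.229 -1.483
v 2.311 3.616 -0.871
v 2.717 3.059 -1.741
v 1.999 3.446 -1.129
v 2.467 2.705 -1.81
v 1.749 3.092 -1.198
v 2.375 2.302 -1.664
v 1.657 2.689 -1.052
v 2.475 2.004 -1.358
v 1.757 2.391 -0.746
v 2.729 1.924 -1.009
v 2.011 2.311 -0.397
v 3.041 2.094 -0.751
v 2.323 2.481 -0.139
v -3.777 0.161 -2.193
v -4.479 -0.617 -0.396
v -3.681 1.723 -1.479
v -4.383 0.945 0.318
v -1.757 -0.245 -1.578
v -2.459 -1.023 0.219
v -1.661 1.317 -0.864
v -2.363 0.539 0.933
f 2 1 5
f 2 5 3
f 3 5 6
f 3 6 4
f 5 1 7
f 5 7 6
f 6 7 8
f 6 8 4
f 7 1 9
f 7 9 8
f 8 9 10
f 8 10 4
f 9 1 11
f 9 11 10
f 10 11 12
f 10 12 4
f 11 1 13
f 11 13 12
f 12 13 14
f 12 14 4
f 13 1 15
f 13 15 14
f 14 15 16
f 14 16 4
f 15 1 17
f 15 17 16
f 16 17 18
f 16 18 4
f 17 1 19
f 17 19 18
f 18 19 20
f 18 20 4
f 19 1 21
f 19 21 20
f 20 21 22
f 20 22 4
f 21 1 2
f 21 2 22
f 22 2 3
f 22 3 4
f 24 26 23
f 27 24 23
f 23 26 25
f 25 27 23
f 24 30 26
f 28 24 27
f 28 30 24
f 26 30 25
f 29 27 25
f 25 30 29
f 29 28 27
f 30 28 29



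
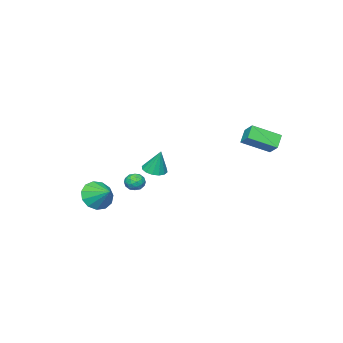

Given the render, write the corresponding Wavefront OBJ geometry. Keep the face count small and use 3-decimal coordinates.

v -0.639 -1.71 -0.424
v -0.237 -2.346 -0.22
v -0.581 -1.17 1.144
v 0.043 -2.075 -0.324
v 0.14 -1.705 -0.455
v 0.029 -1.337 -0.577
v -0.262 -1.069 -0.659
v -0.654 -0.973 -0.678
v -1.041 -1.074 -0.629
v -1.321 -1.346 -0.525
v -1.418 -1.715 -0.394
v -1.307 -2.083 -0.271
v -1.016 -2.351 -0.189
v -0.625 -2.448 -0.171
v -2.095 -4.218 -2.336
v -1.885 -3.902 -1.754
v -1.095 -4.018 -2.806
v -0.885 -3.702 -2.224
v -0.991 -4.388 -2.228
v -1.609 -4.512 -1.938
v -1.371 -3.408 -2.622
v -1.989 -3.532 -2.332
v -1.438 -3.402 -1.931
v -1.202 -4.008 -1.688
v -1.778 -3.912 -2.872
v -1.542 -4.518 -2.629
v -2.078 -4.077 -2.004
v -0.902 -3.843 -2.556
v -0.964 -4.246 -2.559
v -0.841 -4.06 -2.217
v -1.915 -4.436 -2.112
v -1.792 -4.25 -1.77
v -1.266 -4.536 -2.048
v -1.188 -3.67 -2.79
v -1.065 -3.484 -2.448
v -2.139 -3.86 -2.343
v -2.016 -3.674 -2.001
v -1.714 -3.384 -2.512
v -1.691 -3.598 -1.766
v -1.104 -3.481 -2.042
v -1.39 -3.308 -2.276
v -1.753 -3.38 -2.106
v -1.553 -3.954 -1.623
v -0.965 -3.837 -1.899
v -1.027 -4.24 -1.902
v -1.391 -4.312 -1.731
v -1.29 -3.66 -1.727
v -2.015 -4.083 -2.661
v -1.427 -3.966 -2.937
v -1.589 -3.608 -2.829
v -1.953 -3.68 -2.658
v -1.876 -4.439 -2.518
v -1.289 -4.322 -2.794
v -1.227 -4.54 -2.454
v -1.59 -4.612 -2.284
v -1.69 -4.26 -2.833
v -3.84 4.266 1.427
v -4.583 4.013 2.139
v -3.499 5.045 2.059
v -4.242 4.792 2.771
v -2.618 3.048 2.269
v -3.361 2.795 2.981
v -2.277 3.827 2.901
v -3.02 3.574 3.613
v 3.022 -2.962 -1.732
v 3.405 -3.527 -0.895
v 3.318 -1.718 -1.028
v 3.877 -3.429 -1.266
v 4.078 -3.183 -1.785
v 3.944 -2.867 -2.287
v 3.517 -2.581 -2.613
v 2.933 -2.416 -2.66
v 2.377 -2.425 -2.411
v 2.026 -2.604 -1.947
v 1.992 -2.897 -1.415
v 2.285 -3.211 -0.984
v 2.811 -3.446 -0.79
f 2 1 4
f 2 4 3
f 4 1 5
f 4 5 3
f 5 1 6
f 5 6 3
f 6 1 7
f 6 7 3
f 7 1 8
f 7 8 3
f 8 1 9
f 8 9 3
f 9 1 10
f 9 10 3
f 10 1 11
f 10 11 3
f 11 1 12
f 11 12 3
f 12 1 13
f 12 13 3
f 13 1 14
f 13 14 3
f 14 1 2
f 14 2 3
f 15 52 31
f 52 26 55
f 31 55 20
f 52 55 31
f 15 31 27
f 31 20 32
f 27 32 16
f 31 32 27
f 15 27 36
f 27 16 37
f 36 37 22
f 27 37 36
f 15 36 48
f 36 22 51
f 48 51 25
f 36 51 48
f 15 48 52
f 48 25 56
f 52 56 26
f 48 56 52
f 16 32 43
f 32 20 46
f 43 46 24
f 32 46 43
f 20 55 33
f 55 26 54
f 33 54 19
f 55 54 33
f 26 56 53
f 56 25 49
f 53 49 17
f 56 49 53
f 25 51 50
f 51 22 38
f 50 38 21
f 51 38 50
f 22 37 42
f 37 16 39
f 42 39 23
f 37 39 42
f 18 44 30
f 44 24 45
f 30 45 19
f 44 45 30
f 18 30 28
f 30 19 29
f 28 29 17
f 30 29 28
f 18 28 35
f 28 17 34
f 35 34 21
f 28 34 35
f 18 35 40
f 35 21 41
f 40 41 23
f 35 41 40
f 18 40 44
f 40 23 47
f 44 47 24
f 40 47 44
f 19 45 33
f 45 24 46
f 33 46 20
f 45 46 33
f 17 29 53
f 29 19 54
f 53 54 26
f 29 54 53
f 21 34 50
f 34 17 49
f 50 49 25
f 34 49 50
f 23 41 42
f 41 21 38
f 42 38 22
f 41 38 42
f 24 47 43
f 47 23 39
f 43 39 16
f 47 39 43
f 58 60 57
f 61 58 57
f 57 60 59
f 59 61 57
f 58 64 60
f 62 58 61
f 62 64 58
f 60 64 59
f 63 61 59
f 59 64 63
f 63 62 61
f 64 62 63
f 66 65 68
f 66 68 67
f 68 65 69
f 68 69 67
f 69 65 70
f 69 70 67
f 70 65 71
f 70 71 67
f 71 65 72
f 71 72 67
f 72 65 73
f 72 73 67
f 73 65 74
f 73 74 67
f 74 65 75
f 74 75 67
f 75 65 76
f 75 76 67
f 76 65 77
f 76 77 67
f 77 65 66
f 77 66 67



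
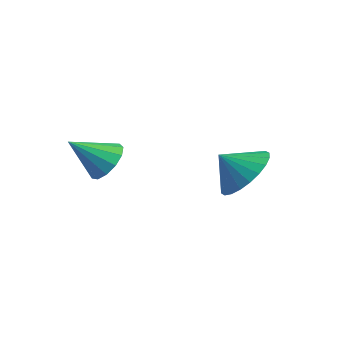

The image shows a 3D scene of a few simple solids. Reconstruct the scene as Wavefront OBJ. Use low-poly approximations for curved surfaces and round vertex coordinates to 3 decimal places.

v 1.996 0.572 -3.426
v 2.557 1.036 -2.656
v 1.464 -0.032 -2.674
v 2.231 1.29 -2.682
v 1.87 1.434 -2.822
v 1.528 1.447 -3.054
v 1.256 1.327 -3.342
v 1.098 1.092 -3.643
v 1.076 0.777 -3.911
v 1.194 0.432 -4.105
v 1.434 0.107 -4.195
v 1.76 -0.146 -4.169
v 2.121 -0.291 -4.029
v 2.464 -0.304 -3.797
v 2.735 -0.184 -3.509
v 2.893 0.052 -3.208
v 2.915 0.366 -2.94
v 2.797 0.712 -2.746
v -0.755 -2.55 -3.157
v -0.172 -2.401 -2.661
v -1.305 -3.57 -2.203
v -0.498 -2.126 -2.555
v -0.906 -1.986 -2.64
v -1.266 -2.025 -2.889
v -1.464 -2.231 -3.224
v -1.436 -2.538 -3.536
v -1.193 -2.85 -3.729
v -0.811 -3.066 -3.74
v -0.411 -3.119 -3.565
v -0.12 -2.991 -3.261
v -0.031 -2.723 -2.924
f 2 1 4
f 2 4 3
f 4 1 5
f 4 5 3
f 5 1 6
f 5 6 3
f 6 1 7
f 6 7 3
f 7 1 8
f 7 8 3
f 8 1 9
f 8 9 3
f 9 1 10
f 9 10 3
f 10 1 11
f 10 11 3
f 11 1 12
f 11 12 3
f 12 1 13
f 12 13 3
f 13 1 14
f 13 14 3
f 14 1 15
f 14 15 3
f 15 1 16
f 15 16 3
f 16 1 17
f 16 17 3
f 17 1 18
f 17 18 3
f 18 1 2
f 18 2 3
f 20 19 22
f 20 22 21
f 22 19 23
f 22 23 21
f 23 19 24
f 23 24 21
f 24 19 25
f 24 25 21
f 25 19 26
f 25 26 21
f 26 19 27
f 26 27 21
f 27 19 28
f 27 28 21
f 28 19 29
f 28 29 21
f 29 19 30
f 29 30 21
f 30 19 31
f 30 31 21
f 31 19 20
f 31 20 21



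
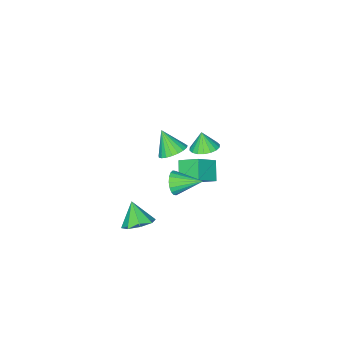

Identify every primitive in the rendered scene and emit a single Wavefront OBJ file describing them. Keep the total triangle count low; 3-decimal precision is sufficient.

v -0.601 2.332 1.328
v -0.177 1.715 1.147
v -0.699 1.988 2.272
v 0.058 1.941 1.253
v 0.162 2.244 1.374
v 0.115 2.565 1.486
v -0.074 2.839 1.567
v -0.367 3.013 1.6
v -0.707 3.052 1.579
v -1.026 2.949 1.508
v -1.261 2.723 1.402
v -1.365 2.42 1.281
v -1.318 2.099 1.169
v -1.129 1.825 1.089
v -0.836 1.651 1.056
v -0.496 1.612 1.076
v -3.024 -0.779 -4.269
v -3.433 0.28 -3.595
v -2.351 -0.033 -5.03
v -2.76 1.025 -4.356
v -1.86 -0.905 -3.364
v -2.269 0.153 -2.69
v -1.187 -0.16 -4.125
v -1.596 0.899 -3.451
v 0.476 1.288 -1.79
v 0.734 1.696 -2.338
v -0.356 2.512 -1.27
v 0.464 1.566 -2.465
v 0.197 1.381 -2.458
v -0.015 1.178 -2.319
v -0.129 0.997 -2.075
v -0.124 0.873 -1.775
v 0 0.831 -1.478
v 0.219 0.88 -1.242
v 0.489 1.009 -1.116
v 0.756 1.194 -1.123
v 0.968 1.397 -1.262
v 1.082 1.579 -1.506
v 1.077 1.703 -1.806
v 0.952 1.744 -2.103
v 2.931 1.265 -3.504
v 3.765 1.391 -3.188
v 2.649 0.455 -2.436
v 3.32 1.859 -2.95
v 2.647 1.98 -3.036
v 2.141 1.682 -3.396
v 2.097 1.14 -3.819
v 2.543 0.672 -4.057
v 3.215 0.551 -3.971
v 3.721 0.849 -3.611
v 1.371 2.148 2.331
v 2.07 2.424 2.543
v 1.369 1.312 3.429
v 1.868 2.626 2.697
v 1.58 2.746 2.787
v 1.257 2.762 2.799
v 0.953 2.672 2.729
v 0.721 2.492 2.591
v 0.602 2.252 2.408
v 0.616 1.994 2.212
v 0.761 1.763 2.036
v 1.011 1.598 1.911
v 1.323 1.529 1.859
v 1.644 1.567 1.889
v 1.918 1.705 1.995
v 2.097 1.92 2.159
v 2.151 2.174 2.353
f 2 1 4
f 2 4 3
f 4 1 5
f 4 5 3
f 5 1 6
f 5 6 3
f 6 1 7
f 6 7 3
f 7 1 8
f 7 8 3
f 8 1 9
f 8 9 3
f 9 1 10
f 9 10 3
f 10 1 11
f 10 11 3
f 11 1 12
f 11 12 3
f 12 1 13
f 12 13 3
f 13 1 14
f 13 14 3
f 14 1 15
f 14 15 3
f 15 1 16
f 15 16 3
f 16 1 2
f 16 2 3
f 18 20 17
f 21 18 17
f 17 20 19
f 19 21 17
f 18 24 20
f 22 18 21
f 22 24 18
f 20 24 19
f 23 21 19
f 19 24 23
f 23 22 21
f 24 22 23
f 26 25 28
f 26 28 27
f 28 25 29
f 28 29 27
f 29 25 30
f 29 30 27
f 30 25 31
f 30 31 27
f 31 25 32
f 31 32 27
f 32 25 33
f 32 33 27
f 33 25 34
f 33 34 27
f 34 25 35
f 34 35 27
f 35 25 36
f 35 36 27
f 36 25 37
f 36 37 27
f 37 25 38
f 37 38 27
f 38 25 39
f 38 39 27
f 39 25 40
f 39 40 27
f 40 25 26
f 40 26 27
f 42 41 44
f 42 44 43
f 44 41 45
f 44 45 43
f 45 41 46
f 45 46 43
f 46 41 47
f 46 47 43
f 47 41 48
f 47 48 43
f 48 41 49
f 48 49 43
f 49 41 50
f 49 50 43
f 50 41 42
f 50 42 43
f 52 51 54
f 52 54 53
f 54 51 55
f 54 55 53
f 55 51 56
f 55 56 53
f 56 51 57
f 56 57 53
f 57 51 58
f 57 58 53
f 58 51 59
f 58 59 53
f 59 51 60
f 59 60 53
f 60 51 61
f 60 61 53
f 61 51 62
f 61 62 53
f 62 51 63
f 62 63 53
f 63 51 64
f 63 64 53
f 64 51 65
f 64 65 53
f 65 51 66
f 65 66 53
f 66 51 67
f 66 67 53
f 67 51 52
f 67 52 53



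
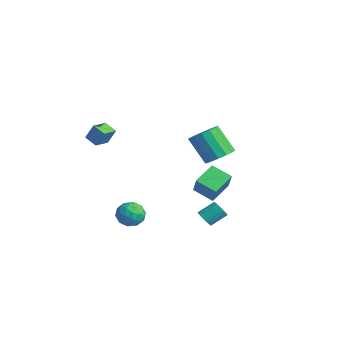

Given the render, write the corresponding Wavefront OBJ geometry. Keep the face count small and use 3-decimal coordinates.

v -2.62 4.13 -1.934
v -1.817 3.587 -1.557
v -2.997 3.028 0.151
v -3.8 3.57 -0.226
v -1.758 4.082 -1.354
v -2.938 3.523 0.354
v -1.93 4.59 -1.307
v -3.11 4.031 0.401
v -2.287 4.975 -1.428
v -3.467 4.415 0.281
v -2.733 5.133 -1.684
v -3.913 4.573 0.024
v -3.149 5.022 -2.007
v -4.329 4.463 -0.299
v -3.423 4.672 -2.311
v -4.603 4.113 -0.603
v -3.482 4.177 -2.514
v -4.662 3.618 -0.806
v -3.31 3.669 -2.561
v -4.49 3.11 -0.853
v -2.953 3.285 -2.441
v -4.133 2.725 -0.732
v -2.507 3.127 -2.184
v -3.687 2.567 -0.476
v -2.091 3.237 -1.861
v -3.271 2.678 -0.153
v 0.584 -3.594 -2.424
v 1.403 -3.341 -2.076
v 1.277 -4.239 -3.584
v 2.096 -3.986 -3.236
v 1.591 -4.633 -2.809
v 1.163 -4.235 -2.092
v 1.517 -3.345 -3.568
v 1.089 -2.947 -2.851
v 1.98 -3.188 -2.783
v 2.026 -3.984 -2.313
v 0.654 -3.596 -3.347
v 0.7 -4.392 -2.877
v 0.933 -3.411 -2.148
v 1.747 -4.169 -3.512
v 1.45 -4.549 -3.261
v 1.932 -4.401 -3.056
v 0.792 -3.936 -2.157
v 1.273 -3.788 -1.953
v 1.383 -4.547 -2.383
v 1.407 -3.792 -3.707
v 1.888 -3.644 -3.503
v 0.748 -3.179 -2.604
v 1.23 -3.031 -2.399
v 1.297 -3.033 -3.277
v 1.753 -3.172 -2.359
v 2.16 -3.551 -3.041
v 1.82 -3.175 -3.236
v 1.569 -2.94 -2.815
v 1.78 -3.64 -2.083
v 2.187 -4.019 -2.765
v 1.89 -4.399 -2.514
v 1.639 -4.165 -2.092
v 2.119 -3.55 -2.499
v 0.493 -3.561 -2.895
v 0.9 -3.94 -3.577
v 1.041 -3.415 -3.568
v 0.79 -3.181 -3.146
v 0.52 -4.029 -2.619
v 0.927 -4.408 -3.301
v 1.111 -4.64 -2.845
v 0.86 -4.405 -2.424
v 0.561 -4.03 -3.161
v -2.325 2.142 -4.157
v -1.373 1.839 -2.82
v -2.879 3.504 -3.454
v -1.926 3.201 -2.117
v -1.234 2.899 -4.763
v -0.281 2.596 -3.426
v -1.787 4.261 -4.06
v -0.835 3.958 -2.723
v 2.228 0.489 -3.893
v 2.634 0.181 -3.558
v 2.798 1.162 -2.853
v 2.392 1.471 -3.187
v 2.781 0.284 -3.737
v 2.945 1.266 -3.031
v 2.832 0.424 -3.942
v 2.997 1.405 -3.237
v 2.779 0.574 -4.139
v 2.944 1.556 -3.434
v 2.631 0.71 -4.294
v 2.795 1.692 -3.589
v 2.413 0.808 -4.379
v 2.577 1.789 -3.674
v 2.163 0.85 -4.38
v 2.327 1.832 -3.675
v 1.924 0.83 -4.297
v 2.088 1.812 -3.591
v 1.738 0.752 -4.144
v 1.902 1.733 -3.438
v 1.636 0.627 -3.947
v 1.801 1.609 -3.242
v 1.637 0.479 -3.741
v 1.801 1.461 -3.036
v 1.74 0.333 -3.561
v 1.904 1.315 -2.856
v 1.927 0.214 -3.439
v 2.092 1.195 -2.734
v 2.167 0.142 -3.395
v 2.331 1.124 -2.69
v 2.416 0.13 -3.437
v 2.581 1.112 -2.732
v -2.748 -4.691 1.754
v -2.404 -4.311 2.783
v -3.205 -3.723 1.549
v -2.861 -3.342 2.578
v -1.959 -4.398 1.382
v -1.615 -4.017 2.411
v -2.416 -3.429 1.177
v -2.072 -3.049 2.206
f 2 1 5
f 2 5 3
f 3 5 6
f 3 6 4
f 5 1 7
f 5 7 6
f 6 7 8
f 6 8 4
f 7 1 9
f 7 9 8
f 8 9 10
f 8 10 4
f 9 1 11
f 9 11 10
f 10 11 12
f 10 12 4
f 11 1 13
f 11 13 12
f 12 13 14
f 12 14 4
f 13 1 15
f 13 15 14
f 14 15 16
f 14 16 4
f 15 1 17
f 15 17 16
f 16 17 18
f 16 18 4
f 17 1 19
f 17 19 18
f 18 19 20
f 18 20 4
f 19 1 21
f 19 21 20
f 20 21 22
f 20 22 4
f 21 1 23
f 21 23 22
f 22 23 24
f 22 24 4
f 23 1 25
f 23 25 24
f 24 25 26
f 24 26 4
f 25 1 2
f 25 2 26
f 26 2 3
f 26 3 4
f 27 64 43
f 64 38 67
f 43 67 32
f 64 67 43
f 27 43 39
f 43 32 44
f 39 44 28
f 43 44 39
f 27 39 48
f 39 28 49
f 48 49 34
f 39 49 48
f 27 48 60
f 48 34 63
f 60 63 37
f 48 63 60
f 27 60 64
f 60 37 68
f 64 68 38
f 60 68 64
f 28 44 55
f 44 32 58
f 55 58 36
f 44 58 55
f 32 67 45
f 67 38 66
f 45 66 31
f 67 66 45
f 38 68 65
f 68 37 61
f 65 61 29
f 68 61 65
f 37 63 62
f 63 34 50
f 62 50 33
f 63 50 62
f 34 49 54
f 49 28 51
f 54 51 35
f 49 51 54
f 30 56 42
f 56 36 57
f 42 57 31
f 56 57 42
f 30 42 40
f 42 31 41
f 40 41 29
f 42 41 40
f 30 40 47
f 40 29 46
f 47 46 33
f 40 46 47
f 30 47 52
f 47 33 53
f 52 53 35
f 47 53 52
f 30 52 56
f 52 35 59
f 56 59 36
f 52 59 56
f 31 57 45
f 57 36 58
f 45 58 32
f 57 58 45
f 29 41 65
f 41 31 66
f 65 66 38
f 41 66 65
f 33 46 62
f 46 29 61
f 62 61 37
f 46 61 62
f 35 53 54
f 53 33 50
f 54 50 34
f 53 50 54
f 36 59 55
f 59 35 51
f 55 51 28
f 59 51 55
f 70 72 69
f 73 70 69
f 69 72 71
f 71 73 69
f 70 76 72
f 74 70 73
f 74 76 70
f 72 76 71
f 75 73 71
f 71 76 75
f 75 74 73
f 76 74 75
f 78 77 81
f 78 81 79
f 79 81 82
f 79 82 80
f 81 77 83
f 81 83 82
f 82 83 84
f 82 84 80
f 83 77 85
f 83 85 84
f 84 85 86
f 84 86 80
f 85 77 87
f 85 87 86
f 86 87 88
f 86 88 80
f 87 77 89
f 87 89 88
f 88 89 90
f 88 90 80
f 89 77 91
f 89 91 90
f 90 91 92
f 90 92 80
f 91 77 93
f 91 93 92
f 92 93 94
f 92 94 80
f 93 77 95
f 93 95 94
f 94 95 96
f 94 96 80
f 95 77 97
f 95 97 96
f 96 97 98
f 96 98 80
f 97 77 99
f 97 99 98
f 98 99 100
f 98 100 80
f 99 77 101
f 99 101 100
f 100 101 102
f 100 102 80
f 101 77 103
f 101 103 102
f 102 103 104
f 102 104 80
f 103 77 105
f 103 105 104
f 104 105 106
f 104 106 80
f 105 77 107
f 105 107 106
f 106 107 108
f 106 108 80
f 107 77 78
f 107 78 108
f 108 78 79
f 108 79 80
f 110 112 109
f 113 110 109
f 109 112 111
f 111 113 109
f 110 116 112
f 114 110 113
f 114 116 110
f 112 116 111
f 115 113 111
f 111 116 115
f 115 114 113
f 116 114 115



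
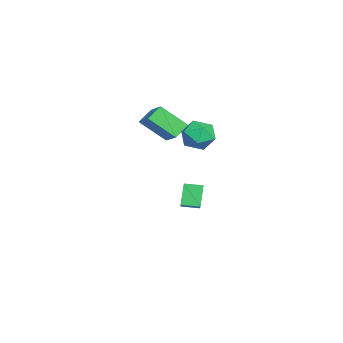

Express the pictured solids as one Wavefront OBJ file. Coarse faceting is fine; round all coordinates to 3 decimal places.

v -3.038 -3.487 2.826
v -1.612 -2.799 3.744
v -2.934 -1.961 1.522
v -1.509 -1.273 2.441
v -2.331 -4.087 2.179
v -0.906 -3.399 3.098
v -2.228 -2.561 0.876
v -0.802 -1.873 1.794
v -3.049 -1.673 -3.023
v -1.957 -1.554 -2.327
v -3.095 -0.59 -3.136
v -2.004 -0.471 -2.44
v -2.236 -1.769 -4.28
v -1.145 -1.65 -3.584
v -2.283 -0.686 -4.393
v -1.191 -0.567 -3.697
v 3.287 0.601 3.677
v 3.891 -0.256 3.604
v 1.909 -0.384 3.836
v 2.513 -1.241 3.763
v 2.573 -0.626 4.614
v 3.425 -0.017 4.516
v 2.375 -0.623 2.924
v 3.227 -0.014 2.826
v 3.328 -1.013 3.139
v 3.45 -1.015 4.184
v 2.35 0.375 3.256
v 2.472 0.373 4.301
f 2 4 1
f 5 2 1
f 1 4 3
f 3 5 1
f 2 8 4
f 6 2 5
f 6 8 2
f 4 8 3
f 7 5 3
f 3 8 7
f 7 6 5
f 8 6 7
f 10 12 9
f 13 10 9
f 9 12 11
f 11 13 9
f 10 16 12
f 14 10 13
f 14 16 10
f 12 16 11
f 15 13 11
f 11 16 15
f 15 14 13
f 16 14 15
f 17 28 22
f 17 22 18
f 17 18 24
f 17 24 27
f 17 27 28
f 18 22 26
f 22 28 21
f 28 27 19
f 27 24 23
f 24 18 25
f 20 26 21
f 20 21 19
f 20 19 23
f 20 23 25
f 20 25 26
f 21 26 22
f 19 21 28
f 23 19 27
f 25 23 24
f 26 25 18



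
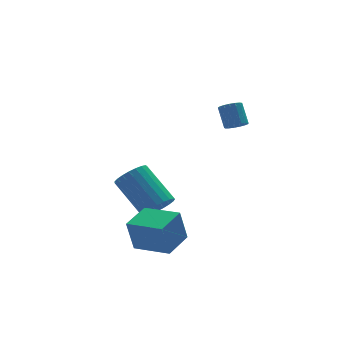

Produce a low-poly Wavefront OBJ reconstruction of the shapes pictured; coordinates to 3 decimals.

v -0.691 -2.347 -3.691
v -1 -2.292 -2.194
v -1.632 -0.917 -3.938
v -1.942 -0.862 -2.441
v 0.482 -1.538 -3.479
v 0.172 -1.483 -1.982
v -0.46 -0.108 -3.726
v -0.769 -0.053 -2.229
v 0.598 1.553 -3.434
v 1.067 2.083 -3.868
v 0.492 3.697 -2.52
v 0.022 3.167 -2.086
v 0.762 2.109 -4.029
v 0.187 3.722 -2.68
v 0.429 2.038 -4.086
v -0.146 3.652 -2.738
v 0.125 1.884 -4.031
v -0.45 3.498 -2.683
v -0.097 1.673 -3.873
v -0.672 3.286 -2.525
v -0.199 1.441 -3.639
v -0.774 3.054 -2.291
v -0.163 1.228 -3.369
v -0.738 2.842 -2.021
v 0.004 1.072 -3.111
v -0.571 2.685 -1.763
v 0.274 0.999 -2.909
v -0.302 2.612 -1.56
v 0.599 1.021 -2.797
v 0.024 2.635 -1.449
v 0.925 1.136 -2.796
v 0.35 2.75 -1.447
v 1.194 1.323 -2.905
v 0.619 2.937 -1.556
v 1.36 1.55 -3.105
v 0.784 3.163 -1.757
v 1.394 1.777 -3.363
v 0.818 3.391 -2.014
v 1.29 1.966 -3.632
v 0.715 3.579 -2.284
v 3.396 -0.1 1.7
v 3.657 -0.456 1.975
v 3.705 0.244 2.835
v 3.444 0.6 2.56
v 3.836 -0.327 1.86
v 3.884 0.374 2.72
v 3.914 -0.146 1.708
v 3.962 0.555 2.568
v 3.874 0.046 1.555
v 3.921 0.746 2.415
v 3.724 0.204 1.434
v 3.771 0.904 2.294
v 3.499 0.292 1.375
v 3.546 0.993 2.235
v 3.25 0.291 1.39
v 3.298 0.991 2.25
v 3.035 0.2 1.476
v 3.083 0.9 2.336
v 2.903 0.04 1.613
v 2.951 0.74 2.473
v 2.884 -0.152 1.771
v 2.931 0.548 2.63
v 2.982 -0.332 1.912
v 3.029 0.368 2.772
v 3.175 -0.459 2.005
v 3.222 0.242 2.864
v 3.418 -0.504 2.027
v 3.466 0.197 2.887
f 2 4 1
f 5 2 1
f 1 4 3
f 3 5 1
f 2 8 4
f 6 2 5
f 6 8 2
f 4 8 3
f 7 5 3
f 3 8 7
f 7 6 5
f 8 6 7
f 10 9 13
f 10 13 11
f 11 13 14
f 11 14 12
f 13 9 15
f 13 15 14
f 14 15 16
f 14 16 12
f 15 9 17
f 15 17 16
f 16 17 18
f 16 18 12
f 17 9 19
f 17 19 18
f 18 19 20
f 18 20 12
f 19 9 21
f 19 21 20
f 20 21 22
f 20 22 12
f 21 9 23
f 21 23 22
f 22 23 24
f 22 24 12
f 23 9 25
f 23 25 24
f 24 25 26
f 24 26 12
f 25 9 27
f 25 27 26
f 26 27 28
f 26 28 12
f 27 9 29
f 27 29 28
f 28 29 30
f 28 30 12
f 29 9 31
f 29 31 30
f 30 31 32
f 30 32 12
f 31 9 33
f 31 33 32
f 32 33 34
f 32 34 12
f 33 9 35
f 33 35 34
f 34 35 36
f 34 36 12
f 35 9 37
f 35 37 36
f 36 37 38
f 36 38 12
f 37 9 39
f 37 39 38
f 38 39 40
f 38 40 12
f 39 9 10
f 39 10 40
f 40 10 11
f 40 11 12
f 42 41 45
f 42 45 43
f 43 45 46
f 43 46 44
f 45 41 47
f 45 47 46
f 46 47 48
f 46 48 44
f 47 41 49
f 47 49 48
f 48 49 50
f 48 50 44
f 49 41 51
f 49 51 50
f 50 51 52
f 50 52 44
f 51 41 53
f 51 53 52
f 52 53 54
f 52 54 44
f 53 41 55
f 53 55 54
f 54 55 56
f 54 56 44
f 55 41 57
f 55 57 56
f 56 57 58
f 56 58 44
f 57 41 59
f 57 59 58
f 58 59 60
f 58 60 44
f 59 41 61
f 59 61 60
f 60 61 62
f 60 62 44
f 61 41 63
f 61 63 62
f 62 63 64
f 62 64 44
f 63 41 65
f 63 65 64
f 64 65 66
f 64 66 44
f 65 41 67
f 65 67 66
f 66 67 68
f 66 68 44
f 67 41 42
f 67 42 68
f 68 42 43
f 68 43 44

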